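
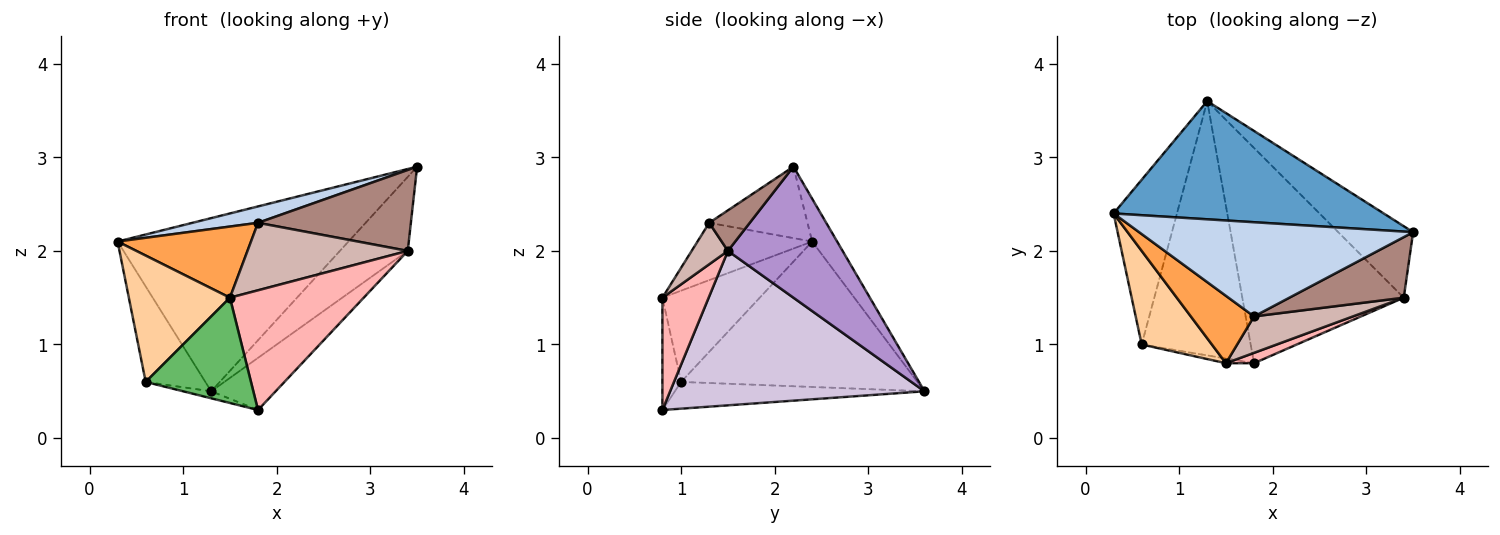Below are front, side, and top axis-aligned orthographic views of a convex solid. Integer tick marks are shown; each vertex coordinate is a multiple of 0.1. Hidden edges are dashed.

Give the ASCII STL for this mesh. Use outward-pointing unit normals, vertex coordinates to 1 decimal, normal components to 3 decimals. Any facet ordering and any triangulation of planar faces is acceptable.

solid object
 facet normal -0.089 0.823 0.561
  outer loop
   vertex 1.3 3.6 0.5
   vertex 0.3 2.4 2.1
   vertex 3.5 2.2 2.9
  endloop
 endfacet
 facet normal -0.249 -0.166 0.954
  outer loop
   vertex 1.8 1.3 2.3
   vertex 3.5 2.2 2.9
   vertex 0.3 2.4 2.1
  endloop
 endfacet
 facet normal -0.529 -0.616 0.583
  outer loop
   vertex 1.8 1.3 2.3
   vertex 0.3 2.4 2.1
   vertex 1.5 0.8 1.5
  endloop
 endfacet
 facet normal -0.612 -0.636 0.471
  outer loop
   vertex 0.6 1.0 0.6
   vertex 1.5 0.8 1.5
   vertex 0.3 2.4 2.1
  endloop
 endfacet
 facet normal -0.175 -0.984 -0.044
  outer loop
   vertex 0.6 1.0 0.6
   vertex 1.8 0.8 0.3
   vertex 1.5 0.8 1.5
  endloop
 endfacet
 facet normal -0.893 0.226 -0.389
  outer loop
   vertex 0.6 1.0 0.6
   vertex 0.3 2.4 2.1
   vertex 1.3 3.6 0.5
  endloop
 endfacet
 facet normal -0.238 0.027 -0.971
  outer loop
   vertex 0.6 1.0 0.6
   vertex 1.3 3.6 0.5
   vertex 1.8 0.8 0.3
  endloop
 endfacet
 facet normal 0.326 -0.942 0.081
  outer loop
   vertex 3.4 1.5 2.0
   vertex 1.5 0.8 1.5
   vertex 1.8 0.8 0.3
  endloop
 endfacet
 facet normal 0.772 0.457 -0.441
  outer loop
   vertex 3.4 1.5 2.0
   vertex 1.3 3.6 0.5
   vertex 3.5 2.2 2.9
  endloop
 endfacet
 facet normal 0.681 0.172 -0.712
  outer loop
   vertex 3.4 1.5 2.0
   vertex 1.8 0.8 0.3
   vertex 1.3 3.6 0.5
  endloop
 endfacet
 facet normal 0.208 -0.783 0.586
  outer loop
   vertex 3.4 1.5 2.0
   vertex 3.5 2.2 2.9
   vertex 1.8 1.3 2.3
  endloop
 endfacet
 facet normal 0.195 -0.863 0.466
  outer loop
   vertex 3.4 1.5 2.0
   vertex 1.8 1.3 2.3
   vertex 1.5 0.8 1.5
  endloop
 endfacet
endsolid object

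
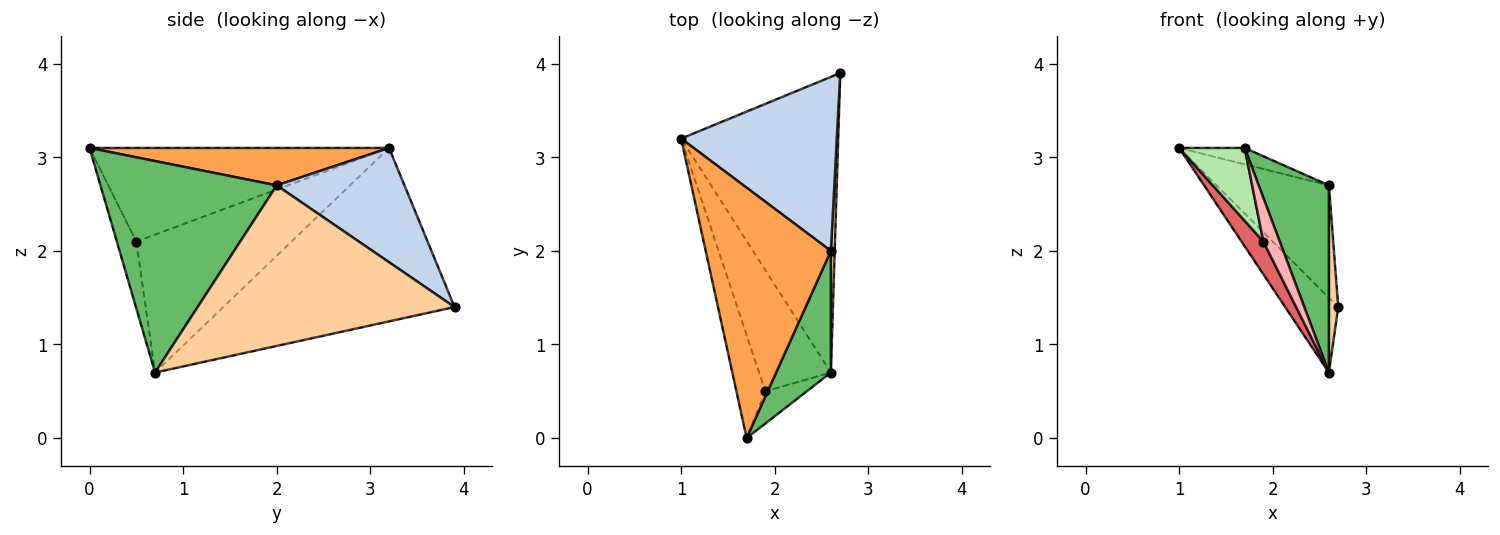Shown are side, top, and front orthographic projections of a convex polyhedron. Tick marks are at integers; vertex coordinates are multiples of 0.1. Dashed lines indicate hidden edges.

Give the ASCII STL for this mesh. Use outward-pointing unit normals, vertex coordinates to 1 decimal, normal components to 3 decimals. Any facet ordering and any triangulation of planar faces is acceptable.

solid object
 facet normal -0.731 0.168 -0.662
  outer loop
   vertex 2.6 0.7 0.7
   vertex 1.0 3.2 3.1
   vertex 2.7 3.9 1.4
  endloop
 endfacet
 facet normal 0.525 0.462 0.715
  outer loop
   vertex 2.6 2.0 2.7
   vertex 2.7 3.9 1.4
   vertex 1.0 3.2 3.1
  endloop
 endfacet
 facet normal 0.286 0.063 0.956
  outer loop
   vertex 2.6 2.0 2.7
   vertex 1.0 3.2 3.1
   vertex 1.7 0.0 3.1
  endloop
 endfacet
 facet normal 0.999 -0.036 0.024
  outer loop
   vertex 2.6 2.0 2.7
   vertex 2.6 0.7 0.7
   vertex 2.7 3.9 1.4
  endloop
 endfacet
 facet normal 0.903 -0.360 0.234
  outer loop
   vertex 2.6 2.0 2.7
   vertex 1.7 0.0 3.1
   vertex 2.6 0.7 0.7
  endloop
 endfacet
 facet normal -0.935 -0.205 -0.289
  outer loop
   vertex 1.9 0.5 2.1
   vertex 1.7 0.0 3.1
   vertex 1.0 3.2 3.1
  endloop
 endfacet
 facet normal -0.880 -0.124 -0.458
  outer loop
   vertex 1.9 0.5 2.1
   vertex 1.0 3.2 3.1
   vertex 2.6 0.7 0.7
  endloop
 endfacet
 facet normal -0.692 -0.581 -0.429
  outer loop
   vertex 1.9 0.5 2.1
   vertex 2.6 0.7 0.7
   vertex 1.7 0.0 3.1
  endloop
 endfacet
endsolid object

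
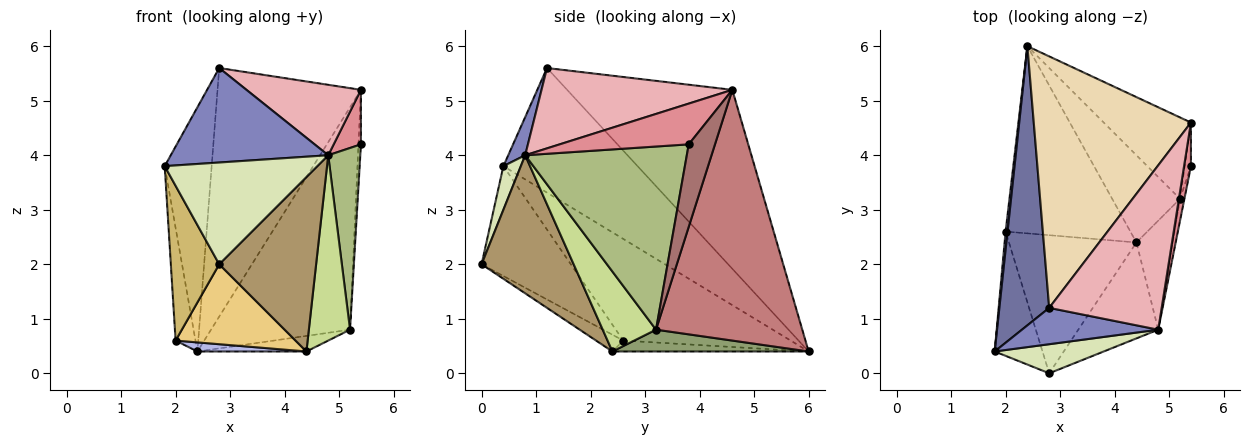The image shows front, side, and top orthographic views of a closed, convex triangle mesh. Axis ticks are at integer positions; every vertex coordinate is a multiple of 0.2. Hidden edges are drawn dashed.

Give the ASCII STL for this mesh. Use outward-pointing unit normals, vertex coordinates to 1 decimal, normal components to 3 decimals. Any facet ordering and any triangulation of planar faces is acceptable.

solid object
 facet normal -0.883 0.309 0.353
  outer loop
   vertex 2.8 1.2 5.6
   vertex 2.4 6.0 0.4
   vertex 1.8 0.4 3.8
  endloop
 endfacet
 facet normal 0.100 -0.929 0.357
  outer loop
   vertex 2.8 1.2 5.6
   vertex 1.8 0.4 3.8
   vertex 4.8 0.8 4.0
  endloop
 endfacet
 facet normal -0.993 0.118 0.019
  outer loop
   vertex 2.0 2.6 0.6
   vertex 1.8 0.4 3.8
   vertex 2.4 6.0 0.4
  endloop
 endfacet
 facet normal -0.087 -0.048 -0.995
  outer loop
   vertex 2.0 2.6 0.6
   vertex 2.4 6.0 0.4
   vertex 4.4 2.4 0.4
  endloop
 endfacet
 facet normal 0.302 0.168 -0.939
  outer loop
   vertex 5.2 3.2 0.8
   vertex 4.4 2.4 0.4
   vertex 2.4 6.0 0.4
  endloop
 endfacet
 facet normal 0.981 -0.195 -0.023
  outer loop
   vertex 5.2 3.2 0.8
   vertex 5.4 3.8 4.2
   vertex 4.8 0.8 4.0
  endloop
 endfacet
 facet normal 0.745 -0.575 -0.338
  outer loop
   vertex 5.2 3.2 0.8
   vertex 4.8 0.8 4.0
   vertex 4.4 2.4 0.4
  endloop
 endfacet
 facet normal 0.109 -0.956 0.273
  outer loop
   vertex 2.8 0.0 2.0
   vertex 4.8 0.8 4.0
   vertex 1.8 0.4 3.8
  endloop
 endfacet
 facet normal 0.640 -0.673 -0.370
  outer loop
   vertex 2.8 0.0 2.0
   vertex 4.4 2.4 0.4
   vertex 4.8 0.8 4.0
  endloop
 endfacet
 facet normal -0.821 -0.445 -0.357
  outer loop
   vertex 2.8 0.0 2.0
   vertex 1.8 0.4 3.8
   vertex 2.0 2.6 0.6
  endloop
 endfacet
 facet normal -0.113 -0.498 -0.860
  outer loop
   vertex 2.8 0.0 2.0
   vertex 2.0 2.6 0.6
   vertex 4.4 2.4 0.4
  endloop
 endfacet
 facet normal -0.629 0.546 0.553
  outer loop
   vertex 5.4 4.6 5.2
   vertex 2.4 6.0 0.4
   vertex 2.8 1.2 5.6
  endloop
 endfacet
 facet normal 0.993 0.094 -0.075
  outer loop
   vertex 5.4 4.6 5.2
   vertex 5.4 3.8 4.2
   vertex 5.2 3.2 0.8
  endloop
 endfacet
 facet normal 0.703 0.668 -0.244
  outer loop
   vertex 5.4 4.6 5.2
   vertex 5.2 3.2 0.8
   vertex 2.4 6.0 0.4
  endloop
 endfacet
 facet normal 0.965 -0.204 0.163
  outer loop
   vertex 5.4 4.6 5.2
   vertex 4.8 0.8 4.0
   vertex 5.4 3.8 4.2
  endloop
 endfacet
 facet normal 0.549 -0.329 0.768
  outer loop
   vertex 5.4 4.6 5.2
   vertex 2.8 1.2 5.6
   vertex 4.8 0.8 4.0
  endloop
 endfacet
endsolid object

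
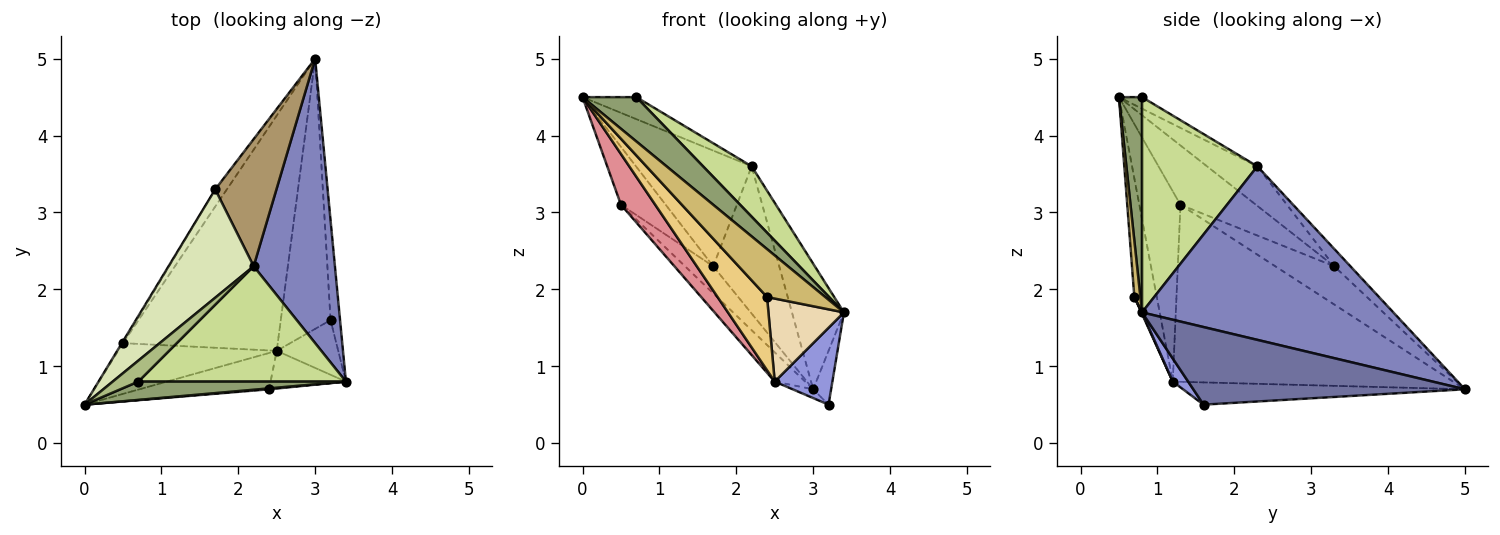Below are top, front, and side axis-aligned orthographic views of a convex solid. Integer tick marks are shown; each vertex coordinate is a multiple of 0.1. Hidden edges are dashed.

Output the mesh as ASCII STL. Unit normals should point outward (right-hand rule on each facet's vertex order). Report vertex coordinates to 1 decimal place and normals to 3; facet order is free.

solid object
 facet normal 0.990 0.065 -0.121
  outer loop
   vertex 3.2 1.6 0.5
   vertex 3.0 5.0 0.7
   vertex 3.4 0.8 1.7
  endloop
 endfacet
 facet normal 0.890 0.184 0.417
  outer loop
   vertex 2.2 2.3 3.6
   vertex 3.4 0.8 1.7
   vertex 3.0 5.0 0.7
  endloop
 endfacet
 facet normal 0.212 -0.796 -0.566
  outer loop
   vertex 2.5 1.2 0.8
   vertex 3.2 1.6 0.5
   vertex 3.4 0.8 1.7
  endloop
 endfacet
 facet normal -0.408 0.030 -0.912
  outer loop
   vertex 2.5 1.2 0.8
   vertex 3.0 5.0 0.7
   vertex 3.2 1.6 0.5
  endloop
 endfacet
 facet normal 0.368 -0.859 0.355
  outer loop
   vertex 0.7 0.8 4.5
   vertex 0.0 0.5 4.5
   vertex 3.4 0.8 1.7
  endloop
 endfacet
 facet normal -0.296 0.692 0.659
  outer loop
   vertex 0.7 0.8 4.5
   vertex 2.2 2.3 3.6
   vertex 0.0 0.5 4.5
  endloop
 endfacet
 facet normal 0.689 -0.290 0.664
  outer loop
   vertex 0.7 0.8 4.5
   vertex 3.4 0.8 1.7
   vertex 2.2 2.3 3.6
  endloop
 endfacet
 facet normal -0.303 0.696 0.652
  outer loop
   vertex 1.7 3.3 2.3
   vertex 0.0 0.5 4.5
   vertex 2.2 2.3 3.6
  endloop
 endfacet
 facet normal -0.182 0.744 0.643
  outer loop
   vertex 1.7 3.3 2.3
   vertex 2.2 2.3 3.6
   vertex 3.0 5.0 0.7
  endloop
 endfacet
 facet normal 0.103 -0.994 0.019
  outer loop
   vertex 2.4 0.7 1.9
   vertex 3.4 0.8 1.7
   vertex 0.0 0.5 4.5
  endloop
 endfacet
 facet normal -0.377 -0.830 -0.411
  outer loop
   vertex 2.4 0.7 1.9
   vertex 0.0 0.5 4.5
   vertex 2.5 1.2 0.8
  endloop
 endfacet
 facet normal 0.008 -0.911 -0.413
  outer loop
   vertex 2.4 0.7 1.9
   vertex 2.5 1.2 0.8
   vertex 3.4 0.8 1.7
  endloop
 endfacet
 facet normal -0.750 0.081 -0.656
  outer loop
   vertex 0.5 1.3 3.1
   vertex 3.0 5.0 0.7
   vertex 2.5 1.2 0.8
  endloop
 endfacet
 facet normal -0.870 0.416 -0.265
  outer loop
   vertex 0.5 1.3 3.1
   vertex 1.7 3.3 2.3
   vertex 3.0 5.0 0.7
  endloop
 endfacet
 facet normal -0.647 -0.539 -0.539
  outer loop
   vertex 0.5 1.3 3.1
   vertex 2.5 1.2 0.8
   vertex 0.0 0.5 4.5
  endloop
 endfacet
 facet normal -0.860 0.510 -0.016
  outer loop
   vertex 0.5 1.3 3.1
   vertex 0.0 0.5 4.5
   vertex 1.7 3.3 2.3
  endloop
 endfacet
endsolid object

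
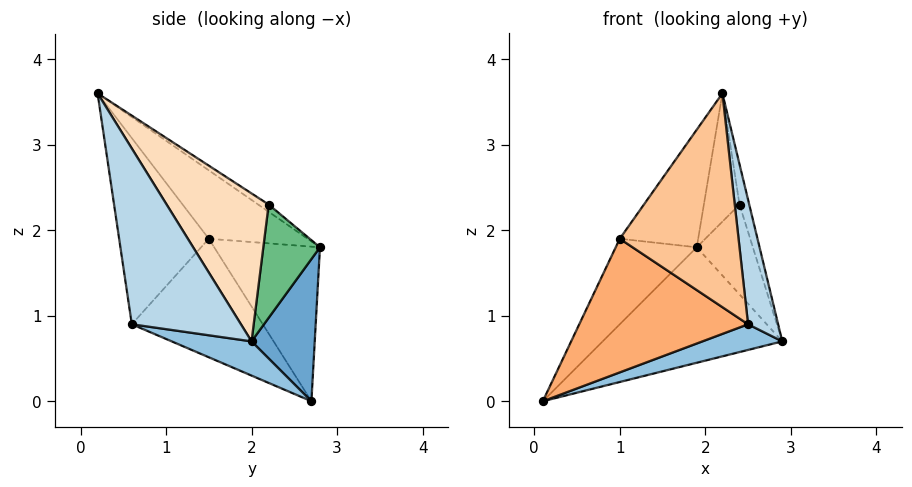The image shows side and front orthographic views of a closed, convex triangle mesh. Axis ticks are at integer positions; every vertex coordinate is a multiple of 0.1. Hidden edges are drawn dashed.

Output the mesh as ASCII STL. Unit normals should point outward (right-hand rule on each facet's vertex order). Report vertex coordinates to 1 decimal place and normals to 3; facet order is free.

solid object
 facet normal 0.310 0.881 -0.359
  outer loop
   vertex 1.9 2.8 1.8
   vertex 2.9 2.0 0.7
   vertex 0.1 2.7 0.0
  endloop
 endfacet
 facet normal 0.192 -0.192 -0.962
  outer loop
   vertex 2.5 0.6 0.9
   vertex 0.1 2.7 0.0
   vertex 2.9 2.0 0.7
  endloop
 endfacet
 facet normal 0.962 -0.265 0.068
  outer loop
   vertex 2.5 0.6 0.9
   vertex 2.9 2.0 0.7
   vertex 2.2 0.2 3.6
  endloop
 endfacet
 facet normal -0.632 0.484 0.605
  outer loop
   vertex 1.0 1.5 1.9
   vertex 1.9 2.8 1.8
   vertex 0.1 2.7 0.0
  endloop
 endfacet
 facet normal -0.546 0.433 0.717
  outer loop
   vertex 1.0 1.5 1.9
   vertex 2.2 0.2 3.6
   vertex 1.9 2.8 1.8
  endloop
 endfacet
 facet normal -0.600 -0.773 -0.204
  outer loop
   vertex 1.0 1.5 1.9
   vertex 0.1 2.7 0.0
   vertex 2.5 0.6 0.9
  endloop
 endfacet
 facet normal -0.592 -0.785 -0.182
  outer loop
   vertex 1.0 1.5 1.9
   vertex 2.5 0.6 0.9
   vertex 2.2 0.2 3.6
  endloop
 endfacet
 facet normal 0.954 0.091 0.287
  outer loop
   vertex 2.4 2.2 2.3
   vertex 2.2 0.2 3.6
   vertex 2.9 2.0 0.7
  endloop
 endfacet
 facet normal 0.704 0.698 0.133
  outer loop
   vertex 2.4 2.2 2.3
   vertex 2.9 2.0 0.7
   vertex 1.9 2.8 1.8
  endloop
 endfacet
 facet normal -0.161 0.549 0.820
  outer loop
   vertex 2.4 2.2 2.3
   vertex 1.9 2.8 1.8
   vertex 2.2 0.2 3.6
  endloop
 endfacet
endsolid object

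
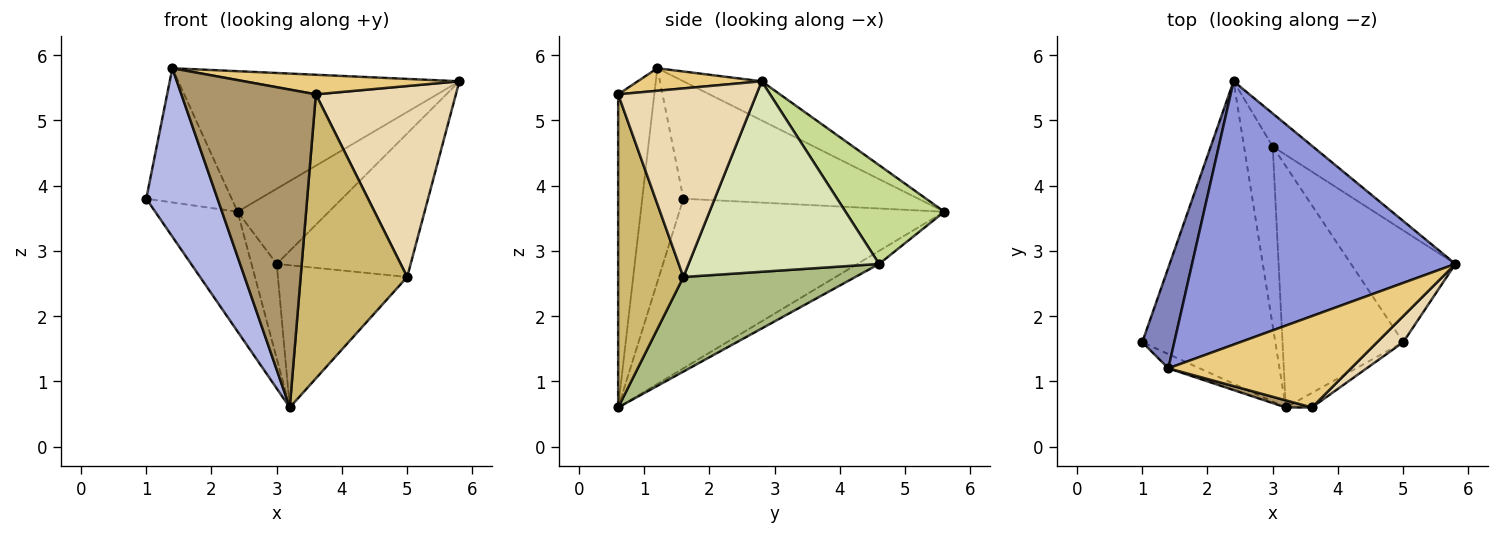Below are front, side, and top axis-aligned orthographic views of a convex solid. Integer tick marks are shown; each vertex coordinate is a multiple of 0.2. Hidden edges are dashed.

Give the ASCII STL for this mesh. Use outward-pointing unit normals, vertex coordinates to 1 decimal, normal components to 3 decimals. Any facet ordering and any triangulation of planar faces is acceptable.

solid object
 facet normal -0.764 0.237 -0.600
  outer loop
   vertex 3.2 0.6 0.6
   vertex 1.0 1.6 3.8
   vertex 2.4 5.6 3.6
  endloop
 endfacet
 facet normal -0.910 0.331 0.248
  outer loop
   vertex 1.4 1.2 5.8
   vertex 2.4 5.6 3.6
   vertex 1.0 1.6 3.8
  endloop
 endfacet
 facet normal -0.130 0.467 0.875
  outer loop
   vertex 1.4 1.2 5.8
   vertex 5.8 2.8 5.6
   vertex 2.4 5.6 3.6
  endloop
 endfacet
 facet normal -0.499 -0.864 -0.073
  outer loop
   vertex 1.4 1.2 5.8
   vertex 1.0 1.6 3.8
   vertex 3.2 0.6 0.6
  endloop
 endfacet
 facet normal -0.373 0.433 -0.821
  outer loop
   vertex 3.0 4.6 2.8
   vertex 3.2 0.6 0.6
   vertex 2.4 5.6 3.6
  endloop
 endfacet
 facet normal 0.560 0.421 -0.714
  outer loop
   vertex 3.0 4.6 2.8
   vertex 5.0 1.6 2.6
   vertex 3.2 0.6 0.6
  endloop
 endfacet
 facet normal 0.704 0.651 -0.285
  outer loop
   vertex 3.0 4.6 2.8
   vertex 2.4 5.6 3.6
   vertex 5.8 2.8 5.6
  endloop
 endfacet
 facet normal 0.746 0.525 -0.409
  outer loop
   vertex 3.0 4.6 2.8
   vertex 5.8 2.8 5.6
   vertex 5.0 1.6 2.6
  endloop
 endfacet
 facet normal -0.259 -0.966 0.022
  outer loop
   vertex 3.6 0.6 5.4
   vertex 1.4 1.2 5.8
   vertex 3.2 0.6 0.6
  endloop
 endfacet
 facet normal 0.522 -0.852 -0.043
  outer loop
   vertex 3.6 0.6 5.4
   vertex 3.2 0.6 0.6
   vertex 5.0 1.6 2.6
  endloop
 endfacet
 facet normal 0.120 -0.208 0.971
  outer loop
   vertex 3.6 0.6 5.4
   vertex 5.8 2.8 5.6
   vertex 1.4 1.2 5.8
  endloop
 endfacet
 facet normal 0.699 -0.708 0.097
  outer loop
   vertex 3.6 0.6 5.4
   vertex 5.0 1.6 2.6
   vertex 5.8 2.8 5.6
  endloop
 endfacet
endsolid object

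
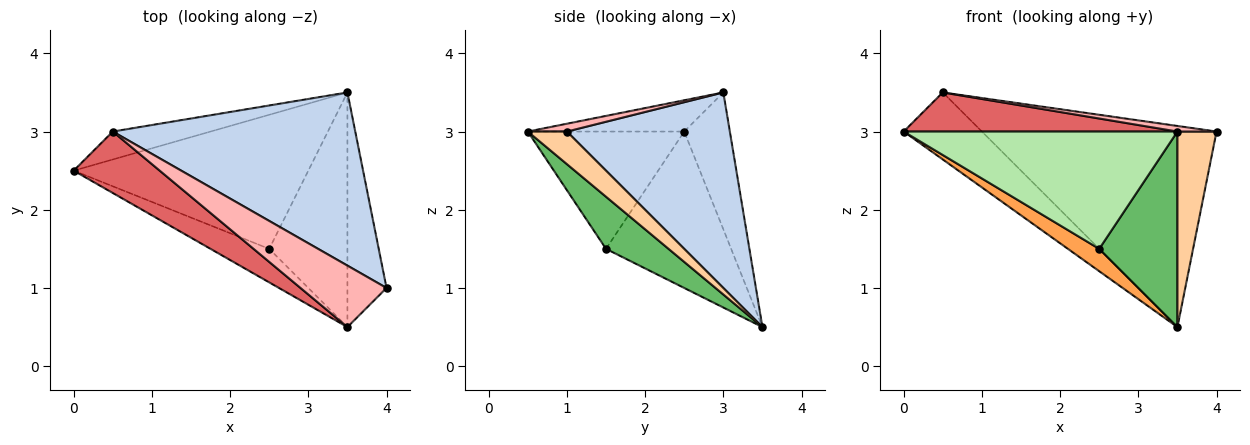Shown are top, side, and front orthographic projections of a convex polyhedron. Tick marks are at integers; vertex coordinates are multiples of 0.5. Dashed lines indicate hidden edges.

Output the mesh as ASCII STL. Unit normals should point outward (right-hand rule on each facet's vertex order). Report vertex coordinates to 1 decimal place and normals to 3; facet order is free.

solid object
 facet normal -0.474 0.813 -0.339
  outer loop
   vertex 0.5 3.0 3.5
   vertex 3.5 3.5 0.5
   vertex 0.0 2.5 3.0
  endloop
 endfacet
 facet normal 0.466 0.671 0.577
  outer loop
   vertex 0.5 3.0 3.5
   vertex 4.0 1.0 3.0
   vertex 3.5 3.5 0.5
  endloop
 endfacet
 facet normal -0.549 -0.137 -0.824
  outer loop
   vertex 2.5 1.5 1.5
   vertex 0.0 2.5 3.0
   vertex 3.5 3.5 0.5
  endloop
 endfacet
 facet normal 0.539 -0.539 -0.647
  outer loop
   vertex 3.5 0.5 3.0
   vertex 3.5 3.5 0.5
   vertex 4.0 1.0 3.0
  endloop
 endfacet
 facet normal 0.456 -0.570 -0.684
  outer loop
   vertex 3.5 0.5 3.0
   vertex 2.5 1.5 1.5
   vertex 3.5 3.5 0.5
  endloop
 endfacet
 facet normal -0.482 -0.843 -0.241
  outer loop
   vertex 3.5 0.5 3.0
   vertex 0.0 2.5 3.0
   vertex 2.5 1.5 1.5
  endloop
 endfacet
 facet normal -0.293 -0.513 0.807
  outer loop
   vertex 3.5 0.5 3.0
   vertex 0.5 3.0 3.5
   vertex 0.0 2.5 3.0
  endloop
 endfacet
 facet normal 0.090 -0.090 0.992
  outer loop
   vertex 3.5 0.5 3.0
   vertex 4.0 1.0 3.0
   vertex 0.5 3.0 3.5
  endloop
 endfacet
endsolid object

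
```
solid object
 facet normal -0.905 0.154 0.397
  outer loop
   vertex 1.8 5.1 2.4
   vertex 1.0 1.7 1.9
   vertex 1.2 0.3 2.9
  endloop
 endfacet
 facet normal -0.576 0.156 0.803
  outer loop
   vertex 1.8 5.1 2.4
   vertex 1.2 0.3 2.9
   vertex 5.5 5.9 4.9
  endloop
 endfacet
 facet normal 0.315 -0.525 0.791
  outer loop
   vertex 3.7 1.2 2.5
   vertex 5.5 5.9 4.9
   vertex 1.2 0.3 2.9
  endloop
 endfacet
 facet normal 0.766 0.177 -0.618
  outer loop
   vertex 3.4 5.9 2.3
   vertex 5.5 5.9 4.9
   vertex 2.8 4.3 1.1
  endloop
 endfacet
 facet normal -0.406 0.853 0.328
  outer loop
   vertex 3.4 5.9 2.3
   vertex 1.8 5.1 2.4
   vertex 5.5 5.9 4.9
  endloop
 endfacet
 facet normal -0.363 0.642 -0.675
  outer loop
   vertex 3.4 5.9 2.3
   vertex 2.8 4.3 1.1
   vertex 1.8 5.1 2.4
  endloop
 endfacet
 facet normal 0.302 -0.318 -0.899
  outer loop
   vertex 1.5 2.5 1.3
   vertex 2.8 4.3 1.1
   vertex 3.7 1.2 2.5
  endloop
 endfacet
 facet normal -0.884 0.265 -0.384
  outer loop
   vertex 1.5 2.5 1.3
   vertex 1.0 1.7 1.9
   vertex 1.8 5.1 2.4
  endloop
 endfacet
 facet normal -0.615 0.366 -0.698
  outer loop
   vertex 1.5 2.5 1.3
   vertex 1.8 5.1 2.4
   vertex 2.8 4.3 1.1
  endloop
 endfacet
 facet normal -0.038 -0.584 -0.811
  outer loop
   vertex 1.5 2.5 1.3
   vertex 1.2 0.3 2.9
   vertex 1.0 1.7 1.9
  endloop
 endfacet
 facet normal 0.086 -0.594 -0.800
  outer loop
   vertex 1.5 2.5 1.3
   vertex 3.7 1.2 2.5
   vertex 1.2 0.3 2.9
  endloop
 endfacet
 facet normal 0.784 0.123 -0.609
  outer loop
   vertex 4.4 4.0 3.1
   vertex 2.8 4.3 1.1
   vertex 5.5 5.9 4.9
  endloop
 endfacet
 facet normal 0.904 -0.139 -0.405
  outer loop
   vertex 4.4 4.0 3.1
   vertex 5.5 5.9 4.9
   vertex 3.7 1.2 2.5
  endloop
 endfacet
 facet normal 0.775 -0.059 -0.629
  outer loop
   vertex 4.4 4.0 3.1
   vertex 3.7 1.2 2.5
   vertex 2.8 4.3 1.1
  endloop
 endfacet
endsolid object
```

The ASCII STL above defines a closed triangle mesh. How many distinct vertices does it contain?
9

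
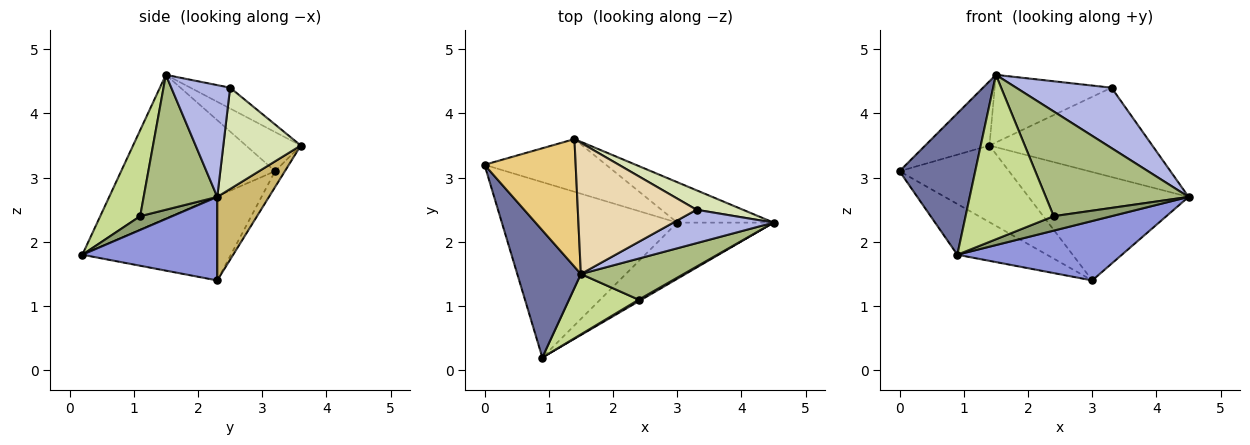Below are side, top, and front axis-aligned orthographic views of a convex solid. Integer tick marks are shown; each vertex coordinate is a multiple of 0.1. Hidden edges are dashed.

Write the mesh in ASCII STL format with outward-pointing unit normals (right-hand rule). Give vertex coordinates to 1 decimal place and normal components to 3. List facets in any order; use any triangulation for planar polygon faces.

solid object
 facet normal -0.834 -0.410 0.369
  outer loop
   vertex 1.5 1.5 4.6
   vertex 0.0 3.2 3.1
   vertex 0.9 0.2 1.8
  endloop
 endfacet
 facet normal -0.419 0.252 -0.872
  outer loop
   vertex 3.0 2.3 1.4
   vertex 0.9 0.2 1.8
   vertex 0.0 3.2 3.1
  endloop
 endfacet
 facet normal 0.512 -0.624 -0.590
  outer loop
   vertex 3.0 2.3 1.4
   vertex 4.5 2.3 2.7
   vertex 0.9 0.2 1.8
  endloop
 endfacet
 facet normal 0.475 -0.770 0.426
  outer loop
   vertex 3.3 2.5 4.4
   vertex 1.5 1.5 4.6
   vertex 4.5 2.3 2.7
  endloop
 endfacet
 facet normal 0.483 -0.870 0.097
  outer loop
   vertex 2.4 1.1 2.4
   vertex 0.9 0.2 1.8
   vertex 4.5 2.3 2.7
  endloop
 endfacet
 facet normal 0.433 -0.839 0.330
  outer loop
   vertex 2.4 1.1 2.4
   vertex 4.5 2.3 2.7
   vertex 1.5 1.5 4.6
  endloop
 endfacet
 facet normal 0.391 -0.864 0.317
  outer loop
   vertex 2.4 1.1 2.4
   vertex 1.5 1.5 4.6
   vertex 0.9 0.2 1.8
  endloop
 endfacet
 facet normal 0.421 0.886 0.193
  outer loop
   vertex 1.4 3.6 3.5
   vertex 3.3 2.5 4.4
   vertex 4.5 2.3 2.7
  endloop
 endfacet
 facet normal -0.073 0.822 -0.565
  outer loop
   vertex 1.4 3.6 3.5
   vertex 3.0 2.3 1.4
   vertex 0.0 3.2 3.1
  endloop
 endfacet
 facet normal 0.290 0.897 -0.334
  outer loop
   vertex 1.4 3.6 3.5
   vertex 4.5 2.3 2.7
   vertex 3.0 2.3 1.4
  endloop
 endfacet
 facet normal -0.358 0.420 0.834
  outer loop
   vertex 1.4 3.6 3.5
   vertex 0.0 3.2 3.1
   vertex 1.5 1.5 4.6
  endloop
 endfacet
 facet normal -0.154 0.453 0.878
  outer loop
   vertex 1.4 3.6 3.5
   vertex 1.5 1.5 4.6
   vertex 3.3 2.5 4.4
  endloop
 endfacet
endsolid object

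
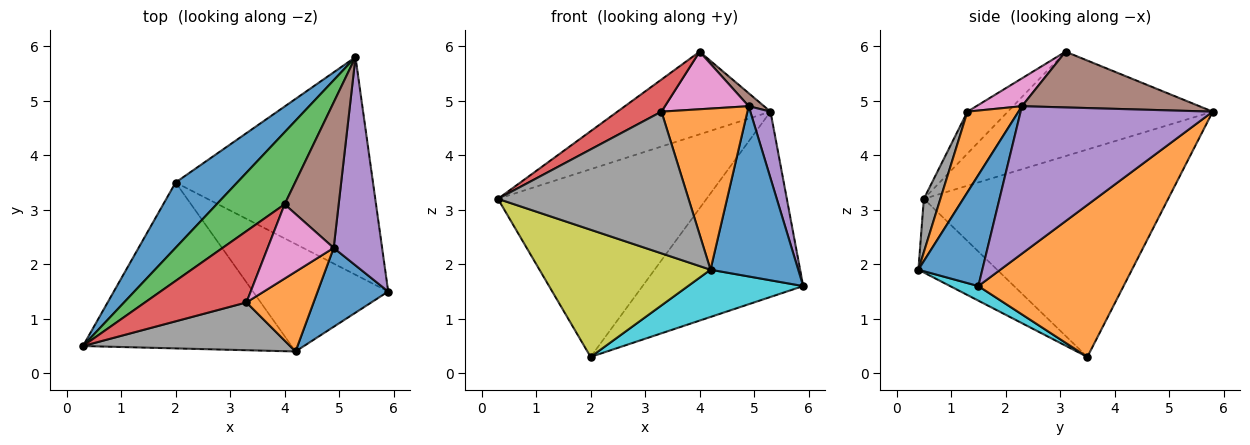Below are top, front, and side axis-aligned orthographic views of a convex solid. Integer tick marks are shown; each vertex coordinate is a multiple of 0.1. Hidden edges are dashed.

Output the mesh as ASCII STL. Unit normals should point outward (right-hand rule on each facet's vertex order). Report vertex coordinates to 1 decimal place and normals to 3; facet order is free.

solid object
 facet normal -0.742 0.633 0.220
  outer loop
   vertex 2.0 3.5 0.3
   vertex 0.3 0.5 3.2
   vertex 5.3 5.8 4.8
  endloop
 endfacet
 facet normal 0.506 0.559 -0.657
  outer loop
   vertex 2.0 3.5 0.3
   vertex 5.3 5.8 4.8
   vertex 5.9 1.5 1.6
  endloop
 endfacet
 facet normal -0.710 0.530 0.463
  outer loop
   vertex 4.0 3.1 5.9
   vertex 5.3 5.8 4.8
   vertex 0.3 0.5 3.2
  endloop
 endfacet
 facet normal -0.353 -0.384 0.853
  outer loop
   vertex 3.3 1.3 4.8
   vertex 4.0 3.1 5.9
   vertex 0.3 0.5 3.2
  endloop
 endfacet
 facet normal 0.945 -0.099 0.311
  outer loop
   vertex 4.9 2.3 4.9
   vertex 5.9 1.5 1.6
   vertex 5.3 5.8 4.8
  endloop
 endfacet
 facet normal 0.717 -0.062 0.695
  outer loop
   vertex 4.9 2.3 4.9
   vertex 5.3 5.8 4.8
   vertex 4.0 3.1 5.9
  endloop
 endfacet
 facet normal 0.316 -0.581 0.750
  outer loop
   vertex 4.9 2.3 4.9
   vertex 4.0 3.1 5.9
   vertex 3.3 1.3 4.8
  endloop
 endfacet
 facet normal 0.082 -0.944 0.319
  outer loop
   vertex 4.2 0.4 1.9
   vertex 3.3 1.3 4.8
   vertex 0.3 0.5 3.2
  endloop
 endfacet
 facet normal -0.270 -0.586 -0.764
  outer loop
   vertex 4.2 0.4 1.9
   vertex 0.3 0.5 3.2
   vertex 2.0 3.5 0.3
  endloop
 endfacet
 facet normal 0.098 -0.400 -0.911
  outer loop
   vertex 4.2 0.4 1.9
   vertex 2.0 3.5 0.3
   vertex 5.9 1.5 1.6
  endloop
 endfacet
 facet normal 0.552 -0.757 0.351
  outer loop
   vertex 4.2 0.4 1.9
   vertex 5.9 1.5 1.6
   vertex 4.9 2.3 4.9
  endloop
 endfacet
 facet normal 0.470 -0.791 0.391
  outer loop
   vertex 4.2 0.4 1.9
   vertex 4.9 2.3 4.9
   vertex 3.3 1.3 4.8
  endloop
 endfacet
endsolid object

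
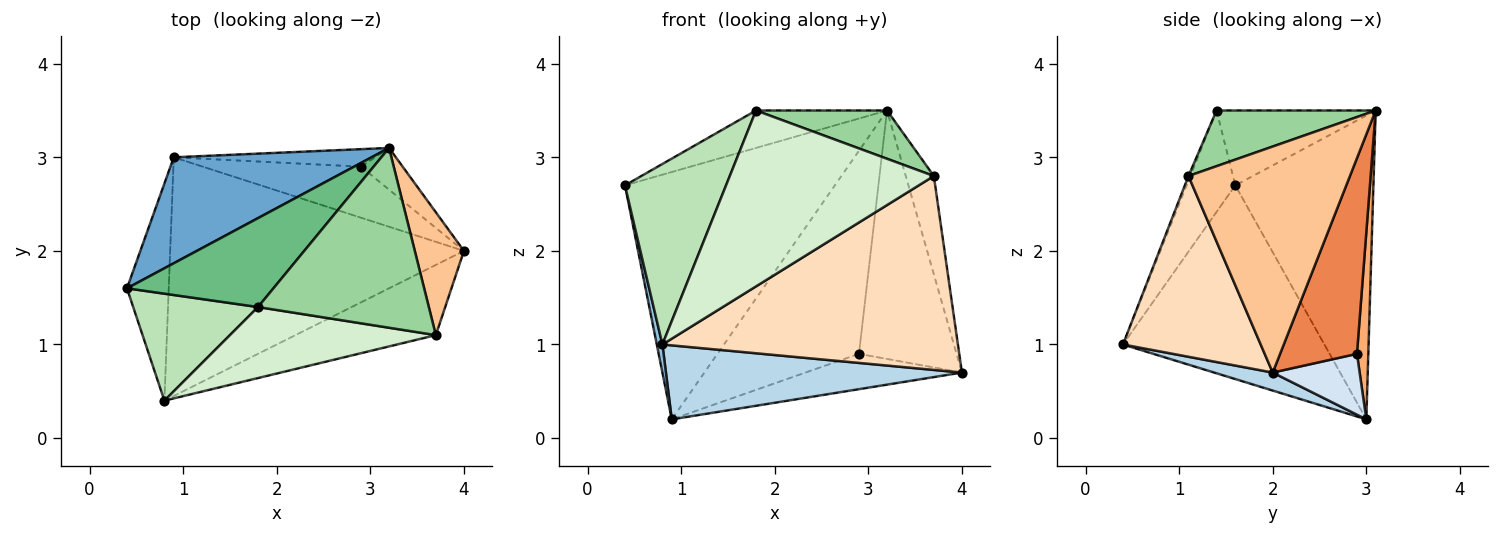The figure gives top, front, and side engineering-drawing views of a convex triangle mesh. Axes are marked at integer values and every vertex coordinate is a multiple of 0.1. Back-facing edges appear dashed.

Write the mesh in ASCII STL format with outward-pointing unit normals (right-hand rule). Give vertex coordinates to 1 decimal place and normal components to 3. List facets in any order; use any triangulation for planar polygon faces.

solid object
 facet normal -0.518 0.786 0.337
  outer loop
   vertex 3.2 3.1 3.5
   vertex 0.9 3.0 0.2
   vertex 0.4 1.6 2.7
  endloop
 endfacet
 facet normal -0.977 -0.027 -0.211
  outer loop
   vertex 0.8 0.4 1.0
   vertex 0.4 1.6 2.7
   vertex 0.9 3.0 0.2
  endloop
 endfacet
 facet normal 0.058 -0.296 -0.954
  outer loop
   vertex 0.8 0.4 1.0
   vertex 0.9 3.0 0.2
   vertex 4.0 2.0 0.7
  endloop
 endfacet
 facet normal 0.302 0.543 -0.784
  outer loop
   vertex 2.9 2.9 0.9
   vertex 4.0 2.0 0.7
   vertex 0.9 3.0 0.2
  endloop
 endfacet
 facet normal 0.613 0.779 -0.131
  outer loop
   vertex 2.9 2.9 0.9
   vertex 3.2 3.1 3.5
   vertex 4.0 2.0 0.7
  endloop
 endfacet
 facet normal 0.080 0.993 -0.086
  outer loop
   vertex 2.9 2.9 0.9
   vertex 0.9 3.0 0.2
   vertex 3.2 3.1 3.5
  endloop
 endfacet
 facet normal 0.963 0.168 0.209
  outer loop
   vertex 3.7 1.1 2.8
   vertex 4.0 2.0 0.7
   vertex 3.2 3.1 3.5
  endloop
 endfacet
 facet normal 0.401 -0.861 -0.312
  outer loop
   vertex 3.7 1.1 2.8
   vertex 0.8 0.4 1.0
   vertex 4.0 2.0 0.7
  endloop
 endfacet
 facet normal -0.426 0.351 0.834
  outer loop
   vertex 1.8 1.4 3.5
   vertex 3.2 3.1 3.5
   vertex 0.4 1.6 2.7
  endloop
 endfacet
 facet normal 0.300 -0.247 0.921
  outer loop
   vertex 1.8 1.4 3.5
   vertex 3.7 1.1 2.8
   vertex 3.2 3.1 3.5
  endloop
 endfacet
 facet normal -0.383 -0.795 0.471
  outer loop
   vertex 1.8 1.4 3.5
   vertex 0.4 1.6 2.7
   vertex 0.8 0.4 1.0
  endloop
 endfacet
 facet normal -0.009 -0.927 0.374
  outer loop
   vertex 1.8 1.4 3.5
   vertex 0.8 0.4 1.0
   vertex 3.7 1.1 2.8
  endloop
 endfacet
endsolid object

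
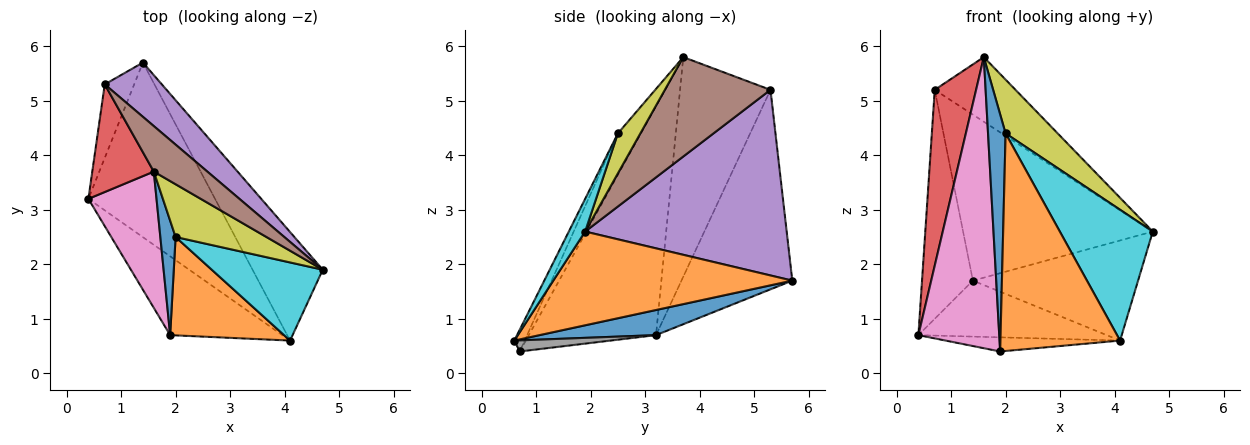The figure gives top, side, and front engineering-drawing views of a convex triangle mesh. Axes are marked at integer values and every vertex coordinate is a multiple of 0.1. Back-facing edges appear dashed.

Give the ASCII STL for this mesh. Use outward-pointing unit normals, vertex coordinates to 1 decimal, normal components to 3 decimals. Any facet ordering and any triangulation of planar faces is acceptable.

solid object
 facet normal 0.186 0.300 -0.936
  outer loop
   vertex 4.1 0.6 0.6
   vertex 0.4 3.2 0.7
   vertex 1.4 5.7 1.7
  endloop
 endfacet
 facet normal 0.700 0.484 -0.525
  outer loop
   vertex 4.1 0.6 0.6
   vertex 1.4 5.7 1.7
   vertex 4.7 1.9 2.6
  endloop
 endfacet
 facet normal -0.901 0.413 -0.133
  outer loop
   vertex 0.7 5.3 5.2
   vertex 1.4 5.7 1.7
   vertex 0.4 3.2 0.7
  endloop
 endfacet
 facet normal -0.881 -0.403 0.247
  outer loop
   vertex 0.7 5.3 5.2
   vertex 0.4 3.2 0.7
   vertex 1.6 3.7 5.8
  endloop
 endfacet
 facet normal 0.711 0.669 0.219
  outer loop
   vertex 0.7 5.3 5.2
   vertex 4.7 1.9 2.6
   vertex 1.4 5.7 1.7
  endloop
 endfacet
 facet normal 0.730 0.558 0.393
  outer loop
   vertex 0.7 5.3 5.2
   vertex 1.6 3.7 5.8
   vertex 4.7 1.9 2.6
  endloop
 endfacet
 facet normal -0.818 -0.520 0.244
  outer loop
   vertex 1.9 0.7 0.4
   vertex 1.6 3.7 5.8
   vertex 0.4 3.2 0.7
  endloop
 endfacet
 facet normal 0.097 0.176 -0.980
  outer loop
   vertex 1.9 0.7 0.4
   vertex 0.4 3.2 0.7
   vertex 4.1 0.6 0.6
  endloop
 endfacet
 facet normal 0.294 -0.682 0.669
  outer loop
   vertex 2.0 2.5 4.4
   vertex 4.7 1.9 2.6
   vertex 1.6 3.7 5.8
  endloop
 endfacet
 facet normal 0.149 -0.849 0.507
  outer loop
   vertex 2.0 2.5 4.4
   vertex 4.1 0.6 0.6
   vertex 4.7 1.9 2.6
  endloop
 endfacet
 facet normal -0.763 -0.582 0.281
  outer loop
   vertex 2.0 2.5 4.4
   vertex 1.6 3.7 5.8
   vertex 1.9 0.7 0.4
  endloop
 endfacet
 facet normal -0.079 -0.908 0.411
  outer loop
   vertex 2.0 2.5 4.4
   vertex 1.9 0.7 0.4
   vertex 4.1 0.6 0.6
  endloop
 endfacet
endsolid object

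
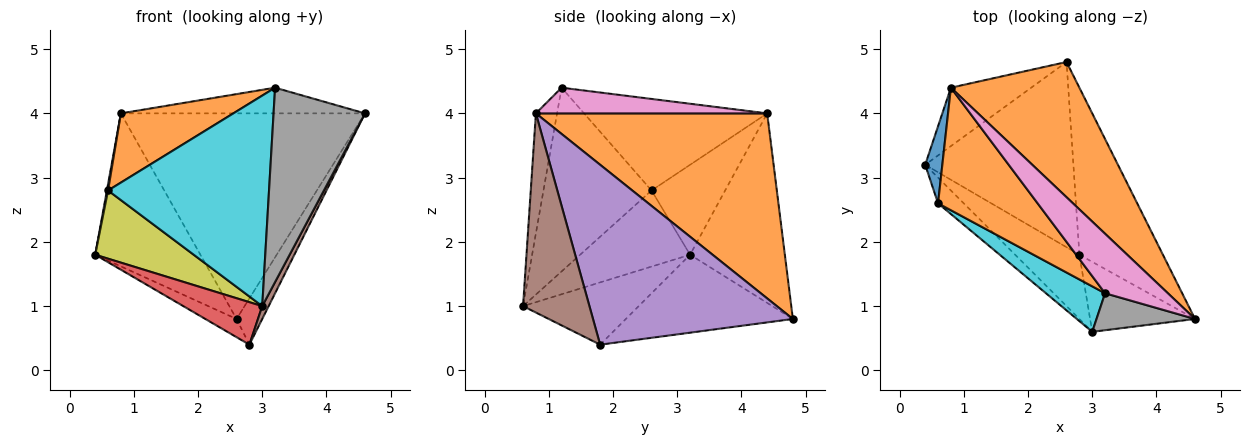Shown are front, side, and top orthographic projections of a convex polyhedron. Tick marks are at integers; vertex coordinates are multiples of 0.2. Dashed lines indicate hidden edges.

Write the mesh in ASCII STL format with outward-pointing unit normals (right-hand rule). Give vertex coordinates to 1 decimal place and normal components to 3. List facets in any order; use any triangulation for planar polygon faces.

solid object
 facet normal -0.644 0.715 -0.273
  outer loop
   vertex 0.8 4.4 4.0
   vertex 2.6 4.8 0.8
   vertex 0.4 3.2 1.8
  endloop
 endfacet
 facet normal 0.621 0.655 0.431
  outer loop
   vertex 0.8 4.4 4.0
   vertex 4.6 0.8 4.0
   vertex 2.6 4.8 0.8
  endloop
 endfacet
 facet normal -0.464 0.087 -0.882
  outer loop
   vertex 2.8 1.8 0.4
   vertex 0.4 3.2 1.8
   vertex 2.6 4.8 0.8
  endloop
 endfacet
 facet normal -0.629 -0.429 -0.649
  outer loop
   vertex 2.8 1.8 0.4
   vertex 3.0 0.6 1.0
   vertex 0.4 3.2 1.8
  endloop
 endfacet
 facet normal 0.901 0.116 -0.418
  outer loop
   vertex 2.8 1.8 0.4
   vertex 2.6 4.8 0.8
   vertex 4.6 0.8 4.0
  endloop
 endfacet
 facet normal 0.881 -0.085 -0.464
  outer loop
   vertex 2.8 1.8 0.4
   vertex 4.6 0.8 4.0
   vertex 3.0 0.6 1.0
  endloop
 endfacet
 facet normal 0.352 0.371 0.859
  outer loop
   vertex 3.2 1.2 4.4
   vertex 4.6 0.8 4.0
   vertex 0.8 4.4 4.0
  endloop
 endfacet
 facet normal -0.222 -0.958 0.182
  outer loop
   vertex 3.2 1.2 4.4
   vertex 3.0 0.6 1.0
   vertex 4.6 0.8 4.0
  endloop
 endfacet
 facet normal -0.722 -0.647 -0.244
  outer loop
   vertex 0.6 2.6 2.8
   vertex 0.4 3.2 1.8
   vertex 3.0 0.6 1.0
  endloop
 endfacet
 facet normal -0.549 -0.817 0.176
  outer loop
   vertex 0.6 2.6 2.8
   vertex 3.0 0.6 1.0
   vertex 3.2 1.2 4.4
  endloop
 endfacet
 facet normal -0.982 -0.016 0.187
  outer loop
   vertex 0.6 2.6 2.8
   vertex 0.8 4.4 4.0
   vertex 0.4 3.2 1.8
  endloop
 endfacet
 facet normal -0.625 -0.384 0.680
  outer loop
   vertex 0.6 2.6 2.8
   vertex 3.2 1.2 4.4
   vertex 0.8 4.4 4.0
  endloop
 endfacet
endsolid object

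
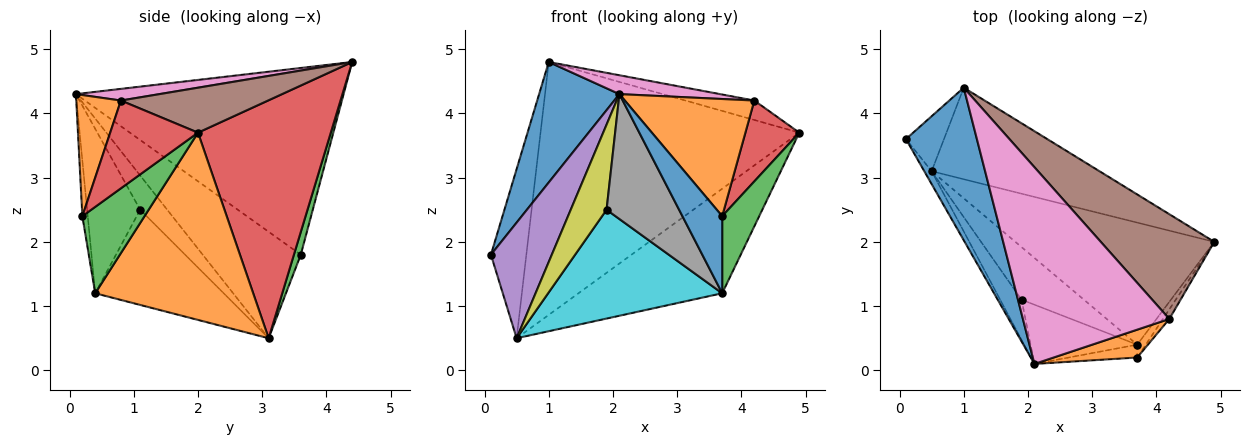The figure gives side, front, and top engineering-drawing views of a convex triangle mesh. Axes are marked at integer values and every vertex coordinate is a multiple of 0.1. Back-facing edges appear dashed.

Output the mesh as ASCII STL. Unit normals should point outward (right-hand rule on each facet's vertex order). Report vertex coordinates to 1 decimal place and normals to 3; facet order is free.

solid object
 facet normal -0.900 -0.270 0.342
  outer loop
   vertex 1.0 4.4 4.8
   vertex 0.1 3.6 1.8
   vertex 2.1 0.1 4.3
  endloop
 endfacet
 facet normal 0.582 0.529 -0.618
  outer loop
   vertex 0.5 3.1 0.5
   vertex 4.9 2.0 3.7
   vertex 3.7 0.4 1.2
  endloop
 endfacet
 facet normal 0.182 0.935 -0.304
  outer loop
   vertex 0.5 3.1 0.5
   vertex 0.1 3.6 1.8
   vertex 1.0 4.4 4.8
  endloop
 endfacet
 facet normal 0.435 0.847 -0.307
  outer loop
   vertex 0.5 3.1 0.5
   vertex 1.0 4.4 4.8
   vertex 4.9 2.0 3.7
  endloop
 endfacet
 facet normal -0.848 -0.526 -0.058
  outer loop
   vertex 0.5 3.1 0.5
   vertex 2.1 0.1 4.3
   vertex 0.1 3.6 1.8
  endloop
 endfacet
 facet normal 0.363 0.170 0.916
  outer loop
   vertex 4.2 0.8 4.2
   vertex 4.9 2.0 3.7
   vertex 1.0 4.4 4.8
  endloop
 endfacet
 facet normal 0.079 -0.095 0.992
  outer loop
   vertex 4.2 0.8 4.2
   vertex 1.0 4.4 4.8
   vertex 2.1 0.1 4.3
  endloop
 endfacet
 facet normal -0.551 -0.754 -0.358
  outer loop
   vertex 1.9 1.1 2.5
   vertex 3.7 0.4 1.2
   vertex 2.1 0.1 4.3
  endloop
 endfacet
 facet normal -0.564 -0.747 -0.352
  outer loop
   vertex 1.9 1.1 2.5
   vertex 2.1 0.1 4.3
   vertex 0.5 3.1 0.5
  endloop
 endfacet
 facet normal -0.553 -0.750 -0.362
  outer loop
   vertex 1.9 1.1 2.5
   vertex 0.5 3.1 0.5
   vertex 3.7 0.4 1.2
  endloop
 endfacet
 facet normal -0.132 -0.978 -0.163
  outer loop
   vertex 3.7 0.2 2.4
   vertex 2.1 0.1 4.3
   vertex 3.7 0.4 1.2
  endloop
 endfacet
 facet normal 0.318 -0.922 0.219
  outer loop
   vertex 3.7 0.2 2.4
   vertex 4.2 0.8 4.2
   vertex 2.1 0.1 4.3
  endloop
 endfacet
 facet normal 0.856 -0.510 -0.085
  outer loop
   vertex 3.7 0.2 2.4
   vertex 3.7 0.4 1.2
   vertex 4.9 2.0 3.7
  endloop
 endfacet
 facet normal 0.851 -0.522 -0.062
  outer loop
   vertex 3.7 0.2 2.4
   vertex 4.9 2.0 3.7
   vertex 4.2 0.8 4.2
  endloop
 endfacet
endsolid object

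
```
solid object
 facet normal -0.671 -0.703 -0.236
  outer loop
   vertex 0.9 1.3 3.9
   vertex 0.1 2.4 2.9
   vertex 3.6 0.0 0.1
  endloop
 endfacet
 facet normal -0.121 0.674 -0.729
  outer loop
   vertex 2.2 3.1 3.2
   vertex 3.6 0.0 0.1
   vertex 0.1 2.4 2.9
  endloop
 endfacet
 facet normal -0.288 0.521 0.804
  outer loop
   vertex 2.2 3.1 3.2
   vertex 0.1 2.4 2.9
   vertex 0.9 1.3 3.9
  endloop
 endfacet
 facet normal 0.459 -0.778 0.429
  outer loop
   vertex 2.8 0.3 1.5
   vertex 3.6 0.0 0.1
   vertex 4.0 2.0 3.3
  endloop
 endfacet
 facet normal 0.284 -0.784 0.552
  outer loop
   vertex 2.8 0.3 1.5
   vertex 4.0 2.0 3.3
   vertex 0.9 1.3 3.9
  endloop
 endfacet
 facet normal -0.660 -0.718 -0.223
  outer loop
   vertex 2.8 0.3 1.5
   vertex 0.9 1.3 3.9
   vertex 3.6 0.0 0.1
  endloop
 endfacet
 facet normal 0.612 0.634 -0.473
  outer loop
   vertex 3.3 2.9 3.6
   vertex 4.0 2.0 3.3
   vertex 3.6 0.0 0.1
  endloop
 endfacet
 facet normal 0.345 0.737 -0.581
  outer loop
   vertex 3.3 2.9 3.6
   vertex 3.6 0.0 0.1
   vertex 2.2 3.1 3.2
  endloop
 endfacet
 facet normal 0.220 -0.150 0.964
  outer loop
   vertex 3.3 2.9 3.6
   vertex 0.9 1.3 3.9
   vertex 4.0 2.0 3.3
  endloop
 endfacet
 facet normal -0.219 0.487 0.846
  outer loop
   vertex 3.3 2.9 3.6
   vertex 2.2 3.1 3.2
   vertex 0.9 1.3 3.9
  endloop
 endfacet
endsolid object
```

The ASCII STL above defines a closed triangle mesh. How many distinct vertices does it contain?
7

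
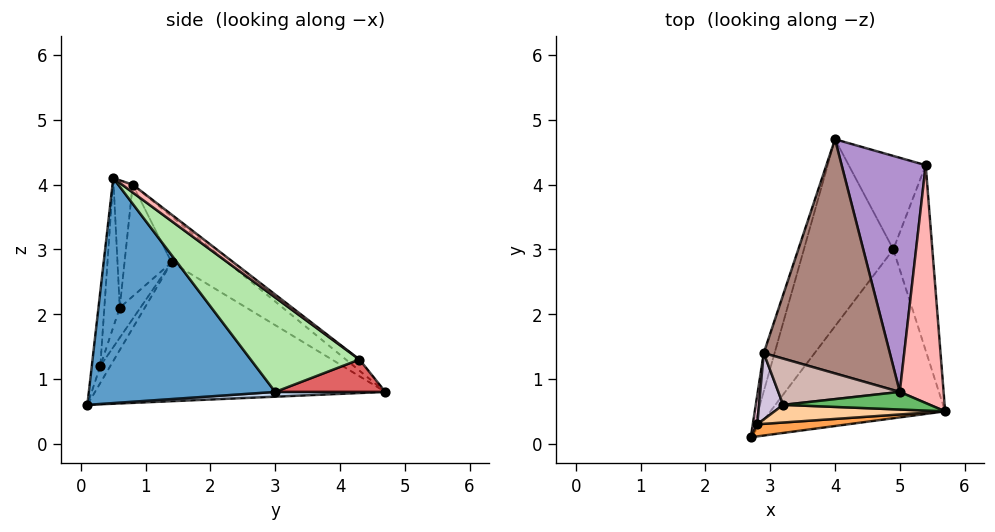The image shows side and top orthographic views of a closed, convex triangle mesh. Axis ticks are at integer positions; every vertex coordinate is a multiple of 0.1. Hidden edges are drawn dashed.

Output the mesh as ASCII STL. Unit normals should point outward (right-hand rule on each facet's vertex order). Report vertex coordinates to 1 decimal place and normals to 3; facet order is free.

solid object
 facet normal 0.690 -0.487 -0.536
  outer loop
   vertex 4.9 3.0 0.8
   vertex 5.7 0.5 4.1
   vertex 2.7 0.1 0.6
  endloop
 endfacet
 facet normal 0.053 0.028 -0.998
  outer loop
   vertex 4.9 3.0 0.8
   vertex 2.7 0.1 0.6
   vertex 4.0 4.7 0.8
  endloop
 endfacet
 facet normal -0.284 -0.894 0.345
  outer loop
   vertex 2.8 0.3 1.2
   vertex 2.7 0.1 0.6
   vertex 5.7 0.5 4.1
  endloop
 endfacet
 facet normal -0.386 -0.810 0.441
  outer loop
   vertex 2.8 0.3 1.2
   vertex 5.7 0.5 4.1
   vertex 3.2 0.6 2.1
  endloop
 endfacet
 facet normal -0.404 -0.787 0.466
  outer loop
   vertex 5.0 0.8 4.0
   vertex 3.2 0.6 2.1
   vertex 5.7 0.5 4.1
  endloop
 endfacet
 facet normal 0.905 -0.204 -0.374
  outer loop
   vertex 5.4 4.3 1.3
   vertex 5.7 0.5 4.1
   vertex 4.9 3.0 0.8
  endloop
 endfacet
 facet normal 0.380 0.201 -0.903
  outer loop
   vertex 5.4 4.3 1.3
   vertex 4.9 3.0 0.8
   vertex 4.0 4.7 0.8
  endloop
 endfacet
 facet normal 0.142 0.594 0.792
  outer loop
   vertex 5.4 4.3 1.3
   vertex 5.0 0.8 4.0
   vertex 5.7 0.5 4.1
  endloop
 endfacet
 facet normal -0.104 0.615 0.782
  outer loop
   vertex 5.4 4.3 1.3
   vertex 4.0 4.7 0.8
   vertex 5.0 0.8 4.0
  endloop
 endfacet
 facet normal -0.597 -0.643 0.480
  outer loop
   vertex 2.9 1.4 2.8
   vertex 2.8 0.3 1.2
   vertex 3.2 0.6 2.1
  endloop
 endfacet
 facet normal -0.282 0.564 0.776
  outer loop
   vertex 2.9 1.4 2.8
   vertex 5.0 0.8 4.0
   vertex 4.0 4.7 0.8
  endloop
 endfacet
 facet normal -0.504 -0.668 0.548
  outer loop
   vertex 2.9 1.4 2.8
   vertex 3.2 0.6 2.1
   vertex 5.0 0.8 4.0
  endloop
 endfacet
 facet normal -0.959 0.274 -0.075
  outer loop
   vertex 2.9 1.4 2.8
   vertex 4.0 4.7 0.8
   vertex 2.7 0.1 0.6
  endloop
 endfacet
 facet normal -0.930 -0.273 0.246
  outer loop
   vertex 2.9 1.4 2.8
   vertex 2.7 0.1 0.6
   vertex 2.8 0.3 1.2
  endloop
 endfacet
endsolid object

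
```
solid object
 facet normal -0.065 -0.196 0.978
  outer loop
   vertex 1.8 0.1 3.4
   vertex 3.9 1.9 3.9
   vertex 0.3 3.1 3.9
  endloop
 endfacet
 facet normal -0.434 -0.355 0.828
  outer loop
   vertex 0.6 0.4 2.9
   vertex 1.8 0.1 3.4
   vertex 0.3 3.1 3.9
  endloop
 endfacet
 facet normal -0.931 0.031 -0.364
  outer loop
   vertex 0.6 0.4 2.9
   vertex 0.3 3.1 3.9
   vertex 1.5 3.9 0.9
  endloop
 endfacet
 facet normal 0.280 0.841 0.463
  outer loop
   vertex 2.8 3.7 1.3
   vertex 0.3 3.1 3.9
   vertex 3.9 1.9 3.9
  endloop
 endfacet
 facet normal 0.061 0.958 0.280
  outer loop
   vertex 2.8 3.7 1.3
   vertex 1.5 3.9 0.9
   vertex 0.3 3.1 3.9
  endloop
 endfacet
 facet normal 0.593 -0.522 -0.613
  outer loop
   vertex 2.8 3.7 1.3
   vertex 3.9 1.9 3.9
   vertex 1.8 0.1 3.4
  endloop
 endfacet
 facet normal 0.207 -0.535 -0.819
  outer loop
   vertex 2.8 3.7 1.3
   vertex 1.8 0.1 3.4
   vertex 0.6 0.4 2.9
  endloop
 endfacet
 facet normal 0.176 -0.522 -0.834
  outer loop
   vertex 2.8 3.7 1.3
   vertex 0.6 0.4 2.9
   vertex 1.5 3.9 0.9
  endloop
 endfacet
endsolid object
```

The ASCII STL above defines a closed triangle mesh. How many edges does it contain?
12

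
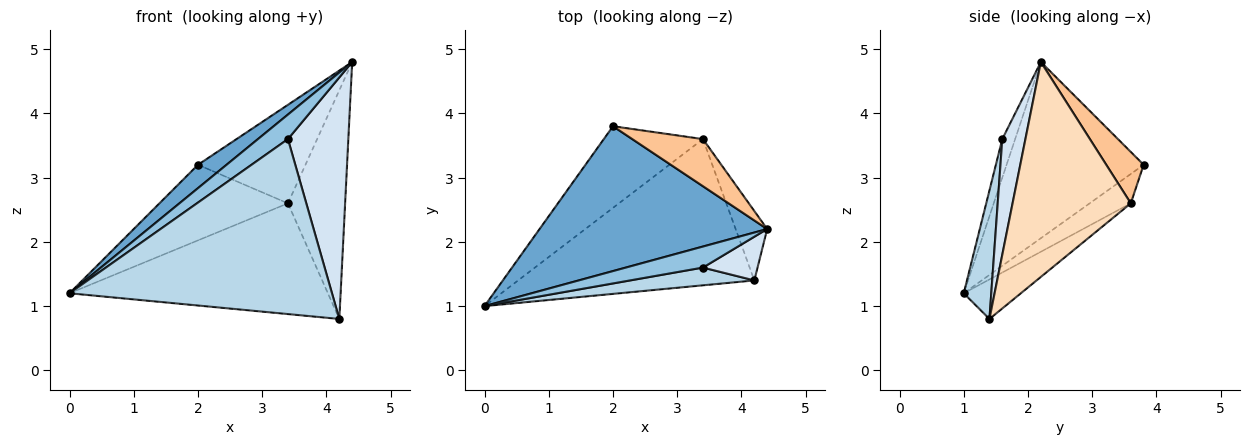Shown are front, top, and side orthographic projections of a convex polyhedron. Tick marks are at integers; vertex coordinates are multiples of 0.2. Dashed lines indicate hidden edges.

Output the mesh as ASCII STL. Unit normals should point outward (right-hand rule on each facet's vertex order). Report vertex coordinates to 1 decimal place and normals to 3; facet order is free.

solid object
 facet normal -0.607 -0.127 0.784
  outer loop
   vertex 2.0 3.8 3.2
   vertex 0.0 1.0 1.2
   vertex 4.4 2.2 4.8
  endloop
 endfacet
 facet normal -0.309 -0.722 0.619
  outer loop
   vertex 3.4 1.6 3.6
   vertex 4.4 2.2 4.8
   vertex 0.0 1.0 1.2
  endloop
 endfacet
 facet normal 0.104 -0.990 0.100
  outer loop
   vertex 3.4 1.6 3.6
   vertex 0.0 1.0 1.2
   vertex 4.2 1.4 0.8
  endloop
 endfacet
 facet normal 0.353 -0.921 0.167
  outer loop
   vertex 3.4 1.6 3.6
   vertex 4.2 1.4 0.8
   vertex 4.4 2.2 4.8
  endloop
 endfacet
 facet normal -0.212 0.664 -0.717
  outer loop
   vertex 3.4 3.6 2.6
   vertex 0.0 1.0 1.2
   vertex 2.0 3.8 3.2
  endloop
 endfacet
 facet normal -0.132 0.598 -0.790
  outer loop
   vertex 3.4 3.6 2.6
   vertex 4.2 1.4 0.8
   vertex 0.0 1.0 1.2
  endloop
 endfacet
 facet normal 0.299 0.861 0.412
  outer loop
   vertex 3.4 3.6 2.6
   vertex 2.0 3.8 3.2
   vertex 4.4 2.2 4.8
  endloop
 endfacet
 facet normal 0.892 0.432 -0.131
  outer loop
   vertex 3.4 3.6 2.6
   vertex 4.4 2.2 4.8
   vertex 4.2 1.4 0.8
  endloop
 endfacet
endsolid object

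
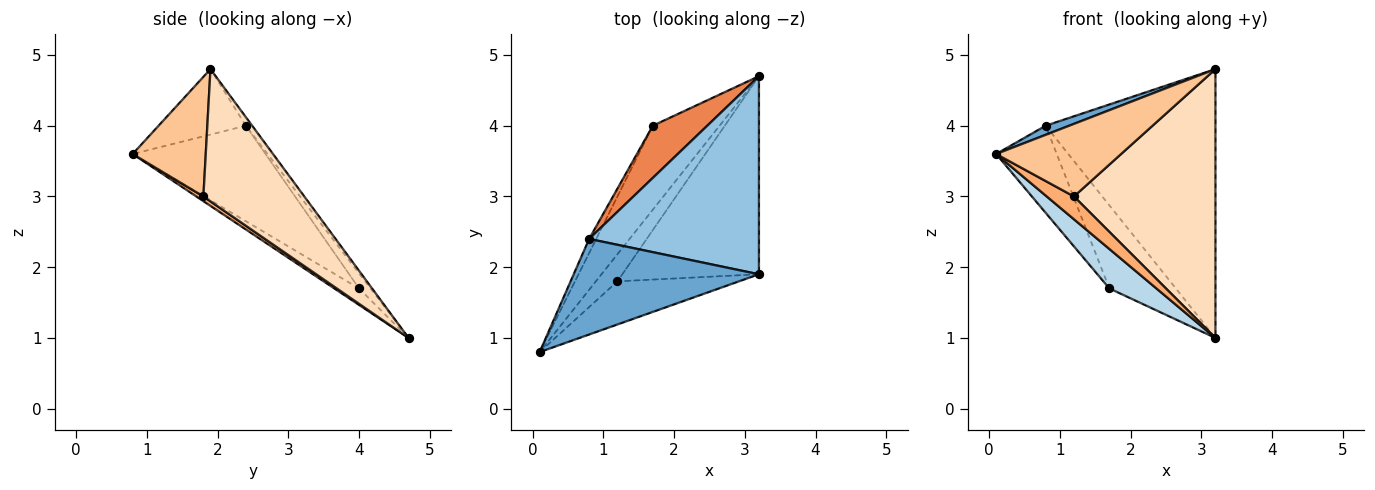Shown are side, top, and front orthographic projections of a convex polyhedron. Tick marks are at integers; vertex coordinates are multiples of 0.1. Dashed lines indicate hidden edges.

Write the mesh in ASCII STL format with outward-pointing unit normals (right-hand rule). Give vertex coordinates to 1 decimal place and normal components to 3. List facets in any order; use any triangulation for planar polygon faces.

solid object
 facet normal -0.332 -0.090 0.939
  outer loop
   vertex 0.8 2.4 4.0
   vertex 0.1 0.8 3.6
   vertex 3.2 1.9 4.8
  endloop
 endfacet
 facet normal -0.030 0.805 0.593
  outer loop
   vertex 0.8 2.4 4.0
   vertex 3.2 1.9 4.8
   vertex 3.2 4.7 1.0
  endloop
 endfacet
 facet normal -0.218 -0.415 -0.883
  outer loop
   vertex 1.7 4.0 1.7
   vertex 3.2 4.7 1.0
   vertex 0.1 0.8 3.6
  endloop
 endfacet
 facet normal -0.908 0.414 -0.067
  outer loop
   vertex 1.7 4.0 1.7
   vertex 0.1 0.8 3.6
   vertex 0.8 2.4 4.0
  endloop
 endfacet
 facet normal -0.146 0.838 0.526
  outer loop
   vertex 1.7 4.0 1.7
   vertex 0.8 2.4 4.0
   vertex 3.2 4.7 1.0
  endloop
 endfacet
 facet normal 0.165 -0.635 -0.755
  outer loop
   vertex 1.2 1.8 3.0
   vertex 0.1 0.8 3.6
   vertex 3.2 4.7 1.0
  endloop
 endfacet
 facet normal 0.449 -0.768 -0.456
  outer loop
   vertex 1.2 1.8 3.0
   vertex 3.2 1.9 4.8
   vertex 0.1 0.8 3.6
  endloop
 endfacet
 facet normal 0.498 -0.698 -0.514
  outer loop
   vertex 1.2 1.8 3.0
   vertex 3.2 4.7 1.0
   vertex 3.2 1.9 4.8
  endloop
 endfacet
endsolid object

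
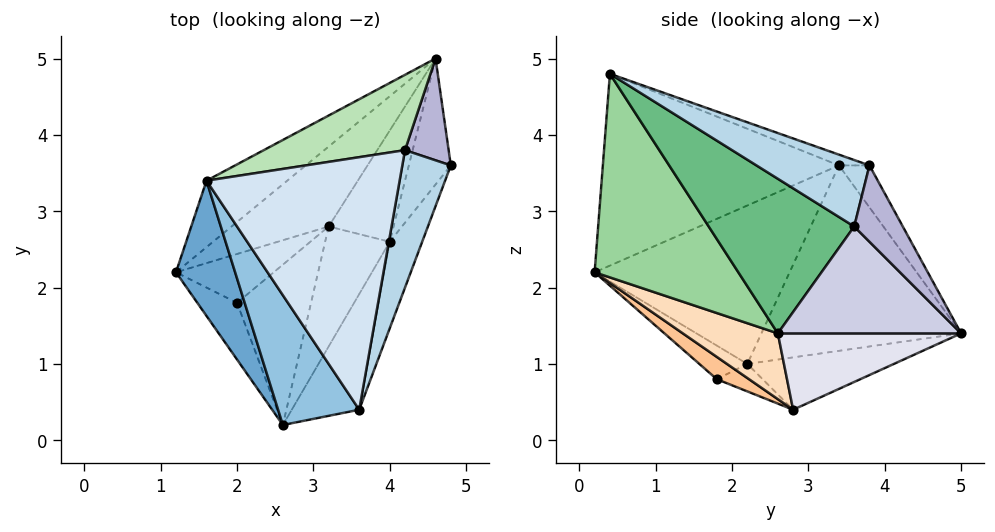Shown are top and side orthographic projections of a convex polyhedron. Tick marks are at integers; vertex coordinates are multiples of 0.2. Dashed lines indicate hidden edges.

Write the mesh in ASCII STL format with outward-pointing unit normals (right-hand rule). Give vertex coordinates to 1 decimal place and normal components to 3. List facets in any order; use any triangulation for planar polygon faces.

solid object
 facet normal -0.856 -0.407 0.320
  outer loop
   vertex 1.6 3.4 3.6
   vertex 1.2 2.2 1.0
   vertex 2.6 0.2 2.2
  endloop
 endfacet
 facet normal -0.837 -0.417 0.354
  outer loop
   vertex 1.6 3.4 3.6
   vertex 2.6 0.2 2.2
   vertex 3.6 0.4 4.8
  endloop
 endfacet
 facet normal 0.806 0.065 0.588
  outer loop
   vertex 4.2 3.8 3.6
   vertex 3.6 0.4 4.8
   vertex 4.8 3.6 2.8
  endloop
 endfacet
 facet normal -0.052 0.341 0.939
  outer loop
   vertex 4.2 3.8 3.6
   vertex 1.6 3.4 3.6
   vertex 3.6 0.4 4.8
  endloop
 endfacet
 facet normal -0.478 -0.673 -0.565
  outer loop
   vertex 2.0 1.8 0.8
   vertex 2.6 0.2 2.2
   vertex 1.2 2.2 1.0
  endloop
 endfacet
 facet normal -0.270 -0.060 -0.961
  outer loop
   vertex 2.0 1.8 0.8
   vertex 1.2 2.2 1.0
   vertex 3.2 2.8 0.4
  endloop
 endfacet
 facet normal 0.233 -0.589 -0.773
  outer loop
   vertex 2.0 1.8 0.8
   vertex 3.2 2.8 0.4
   vertex 2.6 0.2 2.2
  endloop
 endfacet
 facet normal 0.598 -0.545 -0.588
  outer loop
   vertex 4.0 2.6 1.4
   vertex 2.6 0.2 2.2
   vertex 3.2 2.8 0.4
  endloop
 endfacet
 facet normal 0.877 -0.444 -0.184
  outer loop
   vertex 4.0 2.6 1.4
   vertex 4.8 3.6 2.8
   vertex 3.6 0.4 4.8
  endloop
 endfacet
 facet normal 0.793 -0.550 -0.263
  outer loop
   vertex 4.0 2.6 1.4
   vertex 3.6 0.4 4.8
   vertex 2.6 0.2 2.2
  endloop
 endfacet
 facet normal -0.135 0.880 0.455
  outer loop
   vertex 4.6 5.0 1.4
   vertex 1.6 3.4 3.6
   vertex 4.2 3.8 3.6
  endloop
 endfacet
 facet normal -0.596 0.760 -0.259
  outer loop
   vertex 4.6 5.0 1.4
   vertex 1.2 2.2 1.0
   vertex 1.6 3.4 3.6
  endloop
 endfacet
 facet normal -0.388 0.575 -0.720
  outer loop
   vertex 4.6 5.0 1.4
   vertex 3.2 2.8 0.4
   vertex 1.2 2.2 1.0
  endloop
 endfacet
 facet normal 0.738 0.527 0.422
  outer loop
   vertex 4.6 5.0 1.4
   vertex 4.2 3.8 3.6
   vertex 4.8 3.6 2.8
  endloop
 endfacet
 facet normal 0.907 -0.227 -0.356
  outer loop
   vertex 4.6 5.0 1.4
   vertex 4.8 3.6 2.8
   vertex 4.0 2.6 1.4
  endloop
 endfacet
 facet normal 0.748 -0.187 -0.636
  outer loop
   vertex 4.6 5.0 1.4
   vertex 4.0 2.6 1.4
   vertex 3.2 2.8 0.4
  endloop
 endfacet
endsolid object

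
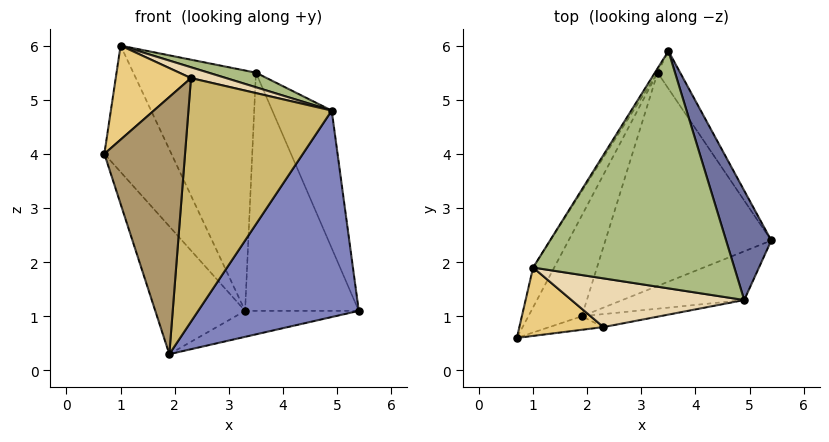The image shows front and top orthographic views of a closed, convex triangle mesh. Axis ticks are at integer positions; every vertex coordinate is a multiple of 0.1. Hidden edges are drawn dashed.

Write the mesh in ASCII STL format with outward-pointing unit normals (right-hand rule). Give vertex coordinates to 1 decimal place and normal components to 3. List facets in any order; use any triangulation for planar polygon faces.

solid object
 facet normal 0.945 0.257 0.204
  outer loop
   vertex 4.9 1.3 4.8
   vertex 5.4 2.4 1.1
   vertex 3.5 5.9 5.5
  endloop
 endfacet
 facet normal 0.404 -0.890 -0.210
  outer loop
   vertex 4.9 1.3 4.8
   vertex 1.9 1.0 0.3
   vertex 5.4 2.4 1.1
  endloop
 endfacet
 facet normal -0.908 0.329 -0.259
  outer loop
   vertex 3.3 5.5 1.1
   vertex 1.9 1.0 0.3
   vertex 0.7 0.6 4.0
  endloop
 endfacet
 facet normal 0.825 0.559 -0.088
  outer loop
   vertex 3.3 5.5 1.1
   vertex 3.5 5.9 5.5
   vertex 5.4 2.4 1.1
  endloop
 endfacet
 facet normal 0.176 0.119 -0.977
  outer loop
   vertex 3.3 5.5 1.1
   vertex 5.4 2.4 1.1
   vertex 1.9 1.0 0.3
  endloop
 endfacet
 facet normal 0.285 -0.059 0.957
  outer loop
   vertex 1.0 1.9 6.0
   vertex 4.9 1.3 4.8
   vertex 3.5 5.9 5.5
  endloop
 endfacet
 facet normal -0.905 0.405 -0.127
  outer loop
   vertex 1.0 1.9 6.0
   vertex 3.3 5.5 1.1
   vertex 0.7 0.6 4.0
  endloop
 endfacet
 facet normal -0.848 0.529 -0.010
  outer loop
   vertex 1.0 1.9 6.0
   vertex 3.5 5.9 5.5
   vertex 3.3 5.5 1.1
  endloop
 endfacet
 facet normal 0.168 -0.984 -0.052
  outer loop
   vertex 2.3 0.8 5.4
   vertex 0.7 0.6 4.0
   vertex 1.9 1.0 0.3
  endloop
 endfacet
 facet normal 0.177 -0.983 -0.052
  outer loop
   vertex 2.3 0.8 5.4
   vertex 1.9 1.0 0.3
   vertex 4.9 1.3 4.8
  endloop
 endfacet
 facet normal -0.382 -0.748 0.543
  outer loop
   vertex 2.3 0.8 5.4
   vertex 1.0 1.9 6.0
   vertex 0.7 0.6 4.0
  endloop
 endfacet
 facet normal 0.258 -0.210 0.943
  outer loop
   vertex 2.3 0.8 5.4
   vertex 4.9 1.3 4.8
   vertex 1.0 1.9 6.0
  endloop
 endfacet
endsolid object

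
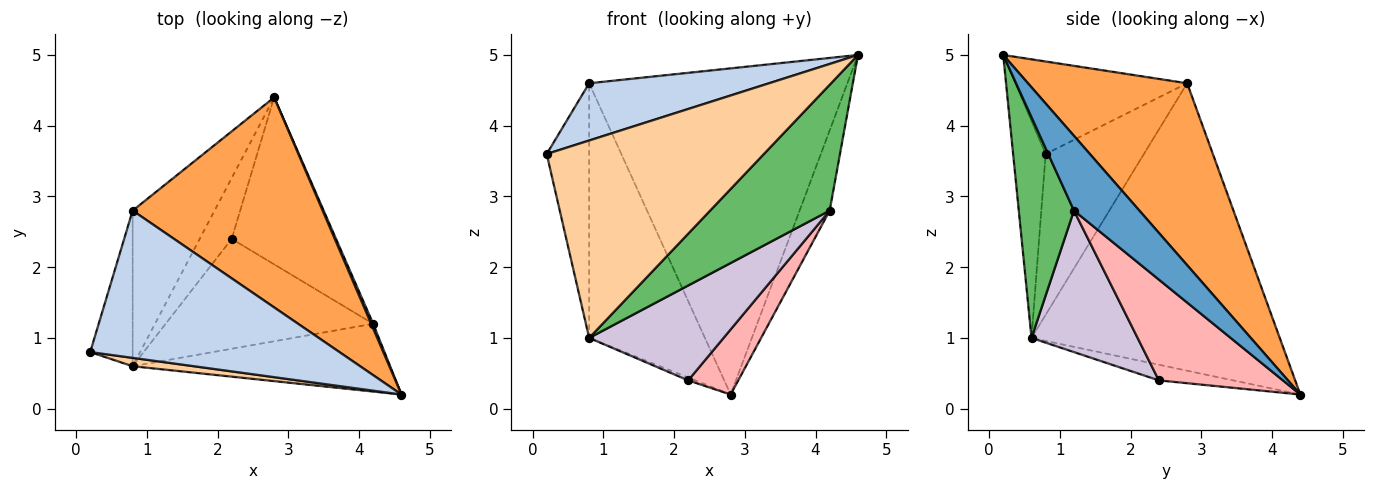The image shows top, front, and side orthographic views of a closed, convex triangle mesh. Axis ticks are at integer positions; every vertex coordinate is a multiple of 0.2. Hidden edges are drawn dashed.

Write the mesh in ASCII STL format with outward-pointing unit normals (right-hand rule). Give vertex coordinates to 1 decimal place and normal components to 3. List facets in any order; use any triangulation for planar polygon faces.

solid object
 facet normal 0.908 0.417 0.025
  outer loop
   vertex 4.2 1.2 2.8
   vertex 2.8 4.4 0.2
   vertex 4.6 0.2 5.0
  endloop
 endfacet
 facet normal -0.327 -0.342 0.881
  outer loop
   vertex 0.8 2.8 4.6
   vertex 0.2 0.8 3.6
   vertex 4.6 0.2 5.0
  endloop
 endfacet
 facet normal 0.460 0.746 0.481
  outer loop
   vertex 0.8 2.8 4.6
   vertex 4.6 0.2 5.0
   vertex 2.8 4.4 0.2
  endloop
 endfacet
 facet normal -0.148 -0.988 0.042
  outer loop
   vertex 0.8 0.6 1.0
   vertex 4.6 0.2 5.0
   vertex 0.2 0.8 3.6
  endloop
 endfacet
 facet normal 0.376 -0.816 -0.439
  outer loop
   vertex 0.8 0.6 1.0
   vertex 4.2 1.2 2.8
   vertex 4.6 0.2 5.0
  endloop
 endfacet
 facet normal -0.892 0.385 -0.236
  outer loop
   vertex 0.8 0.6 1.0
   vertex 0.2 0.8 3.6
   vertex 0.8 2.8 4.6
  endloop
 endfacet
 facet normal -0.878 0.409 -0.250
  outer loop
   vertex 0.8 0.6 1.0
   vertex 0.8 2.8 4.6
   vertex 2.8 4.4 0.2
  endloop
 endfacet
 facet normal 0.669 -0.270 -0.692
  outer loop
   vertex 2.2 2.4 0.4
   vertex 2.8 4.4 0.2
   vertex 4.2 1.2 2.8
  endloop
 endfacet
 facet normal -0.438 0.042 -0.898
  outer loop
   vertex 2.2 2.4 0.4
   vertex 0.8 0.6 1.0
   vertex 2.8 4.4 0.2
  endloop
 endfacet
 facet normal 0.459 -0.581 -0.673
  outer loop
   vertex 2.2 2.4 0.4
   vertex 4.2 1.2 2.8
   vertex 0.8 0.6 1.0
  endloop
 endfacet
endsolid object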